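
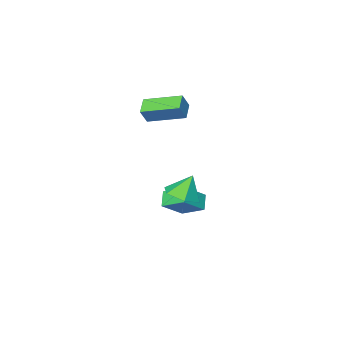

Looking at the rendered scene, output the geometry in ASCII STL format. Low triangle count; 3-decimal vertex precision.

solid 
facet normal 0.409 -0.091 -0.908
outer loop
vertex -0.739 3.814 0.534
vertex -1.614 3.811 0.14
vertex -1.148 4.64 0.267
endloop
endfacet
facet normal 0.459 0.471 0.753
outer loop
vertex -0.739 3.814 0.534
vertex -1.148 4.64 0.267
vertex -2.146 3.929 1.32
endloop
endfacet
facet normal 0.409 -0.091 -0.908
outer loop
vertex -1.148 4.64 0.267
vertex -1.614 3.811 0.14
vertex -2.023 4.638 -0.127
endloop
endfacet
facet normal -0.191 0.888 0.419
outer loop
vertex -1.148 4.64 0.267
vertex -2.023 4.638 -0.127
vertex -2.146 3.929 1.32
endloop
endfacet
facet normal 0.409 -0.091 -0.908
outer loop
vertex -2.023 4.638 -0.127
vertex -1.614 3.811 0.14
vertex -2.49 3.808 -0.254
endloop
endfacet
facet normal -0.871 0.466 0.154
outer loop
vertex -2.023 4.638 -0.127
vertex -2.49 3.808 -0.254
vertex -2.146 3.929 1.32
endloop
endfacet
facet normal 0.409 -0.090 -0.908
outer loop
vertex -2.49 3.808 -0.254
vertex -1.614 3.811 0.14
vertex -2.081 2.982 0.012
endloop
endfacet
facet normal -0.900 -0.373 0.225
outer loop
vertex -2.49 3.808 -0.254
vertex -2.081 2.982 0.012
vertex -2.146 3.929 1.32
endloop
endfacet
facet normal 0.409 -0.090 -0.908
outer loop
vertex -2.081 2.982 0.012
vertex -1.614 3.811 0.14
vertex -1.205 2.984 0.406
endloop
endfacet
facet normal -0.250 -0.790 0.560
outer loop
vertex -2.081 2.982 0.012
vertex -1.205 2.984 0.406
vertex -2.146 3.929 1.32
endloop
endfacet
facet normal 0.409 -0.090 -0.908
outer loop
vertex -1.205 2.984 0.406
vertex -1.614 3.811 0.14
vertex -0.739 3.814 0.534
endloop
endfacet
facet normal 0.430 -0.369 0.824
outer loop
vertex -1.205 2.984 0.406
vertex -0.739 3.814 0.534
vertex -2.146 3.929 1.32
endloop
endfacet
facet normal -0.797 0.012 -0.603
outer loop
vertex -4.709 1.529 -1.923
vertex -4.228 2.076 -2.548
vertex -4.231 0.362 -2.577
endloop
endfacet
facet normal -0.502 -0.570 0.650
outer loop
vertex -3.012 0.344 -1.652
vertex -4.709 1.529 -1.923
vertex -4.231 0.362 -2.577
endloop
endfacet
facet normal -0.796 0.012 -0.605
outer loop
vertex -4.231 0.362 -2.577
vertex -4.228 2.076 -2.548
vertex -3.749 0.91 -3.201
endloop
endfacet
facet normal 0.337 -0.821 -0.461
outer loop
vertex -3.749 0.91 -3.201
vertex -3.012 0.344 -1.652
vertex -4.231 0.362 -2.577
endloop
endfacet
facet normal -0.337 0.822 0.460
outer loop
vertex -4.709 1.529 -1.923
vertex -3.009 2.058 -1.623
vertex -4.228 2.076 -2.548
endloop
endfacet
facet normal -0.502 -0.570 0.650
outer loop
vertex -3.491 1.51 -0.999
vertex -4.709 1.529 -1.923
vertex -3.012 0.344 -1.652
endloop
endfacet
facet normal -0.337 0.821 0.461
outer loop
vertex -3.491 1.51 -0.999
vertex -3.009 2.058 -1.623
vertex -4.709 1.529 -1.923
endloop
endfacet
facet normal 0.502 0.570 -0.650
outer loop
vertex -4.228 2.076 -2.548
vertex -3.009 2.058 -1.623
vertex -3.749 0.91 -3.201
endloop
endfacet
facet normal 0.336 -0.822 -0.460
outer loop
vertex -2.531 0.891 -2.277
vertex -3.012 0.344 -1.652
vertex -3.749 0.91 -3.201
endloop
endfacet
facet normal 0.502 0.570 -0.650
outer loop
vertex -3.749 0.91 -3.201
vertex -3.009 2.058 -1.623
vertex -2.531 0.891 -2.277
endloop
endfacet
facet normal 0.797 -0.011 0.604
outer loop
vertex -2.531 0.891 -2.277
vertex -3.491 1.51 -0.999
vertex -3.012 0.344 -1.652
endloop
endfacet
facet normal 0.797 -0.012 0.604
outer loop
vertex -3.009 2.058 -1.623
vertex -3.491 1.51 -0.999
vertex -2.531 0.891 -2.277
endloop
endfacet
facet normal -0.492 -0.087 -0.866
outer loop
vertex -3.232 -1.016 3.445
vertex -4.43 0.536 3.969
vertex -2.592 -0.378 3.017
endloop
endfacet
facet normal 0.590 -0.765 -0.258
outer loop
vertex -2.13 -0.296 3.831
vertex -3.232 -1.016 3.445
vertex -2.592 -0.378 3.017
endloop
endfacet
facet normal -0.492 -0.088 -0.866
outer loop
vertex -2.592 -0.378 3.017
vertex -4.43 0.536 3.969
vertex -3.791 1.174 3.541
endloop
endfacet
facet normal 0.640 0.639 -0.427
outer loop
vertex -3.791 1.174 3.541
vertex -2.13 -0.296 3.831
vertex -2.592 -0.378 3.017
endloop
endfacet
facet normal -0.640 -0.638 0.428
outer loop
vertex -3.232 -1.016 3.445
vertex -3.968 0.618 4.783
vertex -4.43 0.536 3.969
endloop
endfacet
facet normal 0.590 -0.765 -0.259
outer loop
vertex -2.769 -0.934 4.259
vertex -3.232 -1.016 3.445
vertex -2.13 -0.296 3.831
endloop
endfacet
facet normal -0.640 -0.639 0.428
outer loop
vertex -2.769 -0.934 4.259
vertex -3.968 0.618 4.783
vertex -3.232 -1.016 3.445
endloop
endfacet
facet normal -0.591 0.765 0.258
outer loop
vertex -4.43 0.536 3.969
vertex -3.968 0.618 4.783
vertex -3.791 1.174 3.541
endloop
endfacet
facet normal 0.640 0.638 -0.428
outer loop
vertex -3.328 1.256 4.355
vertex -2.13 -0.296 3.831
vertex -3.791 1.174 3.541
endloop
endfacet
facet normal -0.590 0.765 0.258
outer loop
vertex -3.791 1.174 3.541
vertex -3.968 0.618 4.783
vertex -3.328 1.256 4.355
endloop
endfacet
facet normal 0.492 0.088 0.866
outer loop
vertex -3.328 1.256 4.355
vertex -2.769 -0.934 4.259
vertex -2.13 -0.296 3.831
endloop
endfacet
facet normal 0.492 0.088 0.866
outer loop
vertex -3.968 0.618 4.783
vertex -2.769 -0.934 4.259
vertex -3.328 1.256 4.355
endloop
endfacet

endsolid


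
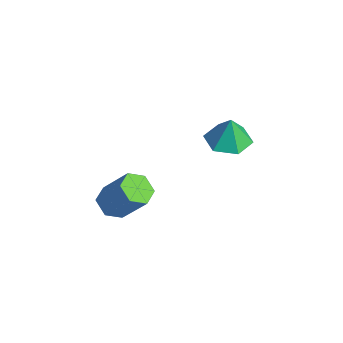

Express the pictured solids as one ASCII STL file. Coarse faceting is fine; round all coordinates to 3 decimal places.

solid 
facet normal -0.091 -0.028 -0.995
outer loop
vertex -0.671 2.6 2.236
vertex -1.745 2.66 2.333
vertex -1.158 3.564 2.254
endloop
endfacet
facet normal 0.792 0.391 0.469
outer loop
vertex -0.671 2.6 2.236
vertex -1.158 3.564 2.254
vertex -1.615 2.7 3.747
endloop
endfacet
facet normal -0.091 -0.028 -0.995
outer loop
vertex -1.158 3.564 2.254
vertex -1.745 2.66 2.333
vertex -2.232 3.624 2.351
endloop
endfacet
facet normal 0.094 0.849 0.520
outer loop
vertex -1.158 3.564 2.254
vertex -2.232 3.624 2.351
vertex -1.615 2.7 3.747
endloop
endfacet
facet normal -0.091 -0.028 -0.995
outer loop
vertex -2.232 3.624 2.351
vertex -1.745 2.66 2.333
vertex -2.819 2.72 2.43
endloop
endfacet
facet normal -0.647 0.472 0.599
outer loop
vertex -2.232 3.624 2.351
vertex -2.819 2.72 2.43
vertex -1.615 2.7 3.747
endloop
endfacet
facet normal -0.092 -0.029 -0.995
outer loop
vertex -2.819 2.72 2.43
vertex -1.745 2.66 2.333
vertex -2.332 1.757 2.413
endloop
endfacet
facet normal -0.691 -0.361 0.626
outer loop
vertex -2.819 2.72 2.43
vertex -2.332 1.757 2.413
vertex -1.615 2.7 3.747
endloop
endfacet
facet normal -0.092 -0.028 -0.995
outer loop
vertex -2.332 1.757 2.413
vertex -1.745 2.66 2.333
vertex -1.258 1.697 2.315
endloop
endfacet
facet normal 0.007 -0.818 0.575
outer loop
vertex -2.332 1.757 2.413
vertex -1.258 1.697 2.315
vertex -1.615 2.7 3.747
endloop
endfacet
facet normal -0.091 -0.028 -0.995
outer loop
vertex -1.258 1.697 2.315
vertex -1.745 2.66 2.333
vertex -0.671 2.6 2.236
endloop
endfacet
facet normal 0.747 -0.442 0.496
outer loop
vertex -1.258 1.697 2.315
vertex -0.671 2.6 2.236
vertex -1.615 2.7 3.747
endloop
endfacet
facet normal -0.486 -0.373 -0.790
outer loop
vertex -1.11 -2.585 -0.428
vertex -1.797 -2.715 0.056
vertex -1.699 -1.977 -0.353
endloop
endfacet
facet normal 0.532 0.591 -0.607
outer loop
vertex -1.11 -2.585 -0.428
vertex -1.699 -1.977 -0.353
vertex -0.157 -1.854 1.12
endloop
endfacet
facet normal 0.532 0.591 -0.606
outer loop
vertex -0.157 -1.854 1.12
vertex -1.699 -1.977 -0.353
vertex -0.746 -1.246 1.196
endloop
endfacet
facet normal 0.486 0.372 0.790
outer loop
vertex -0.157 -1.854 1.12
vertex -0.746 -1.246 1.196
vertex -0.843 -1.985 1.604
endloop
endfacet
facet normal -0.486 -0.373 -0.790
outer loop
vertex -1.699 -1.977 -0.353
vertex -1.797 -2.715 0.056
vertex -2.386 -2.107 0.131
endloop
endfacet
facet normal -0.333 0.915 -0.227
outer loop
vertex -1.699 -1.977 -0.353
vertex -2.386 -2.107 0.131
vertex -0.746 -1.246 1.196
endloop
endfacet
facet normal -0.333 0.915 -0.227
outer loop
vertex -0.746 -1.246 1.196
vertex -2.386 -2.107 0.131
vertex -1.432 -1.376 1.68
endloop
endfacet
facet normal 0.487 0.372 0.790
outer loop
vertex -0.746 -1.246 1.196
vertex -1.432 -1.376 1.68
vertex -0.843 -1.985 1.604
endloop
endfacet
facet normal -0.486 -0.373 -0.790
outer loop
vertex -2.386 -2.107 0.131
vertex -1.797 -2.715 0.056
vertex -2.483 -2.846 0.54
endloop
endfacet
facet normal -0.866 0.324 0.380
outer loop
vertex -2.386 -2.107 0.131
vertex -2.483 -2.846 0.54
vertex -1.432 -1.376 1.68
endloop
endfacet
facet normal -0.866 0.325 0.380
outer loop
vertex -1.432 -1.376 1.68
vertex -2.483 -2.846 0.54
vertex -1.53 -2.115 2.088
endloop
endfacet
facet normal 0.487 0.372 0.791
outer loop
vertex -1.432 -1.376 1.68
vertex -1.53 -2.115 2.088
vertex -0.843 -1.985 1.604
endloop
endfacet
facet normal -0.486 -0.372 -0.790
outer loop
vertex -2.483 -2.846 0.54
vertex -1.797 -2.715 0.056
vertex -1.894 -3.454 0.464
endloop
endfacet
facet normal -0.532 -0.591 0.607
outer loop
vertex -2.483 -2.846 0.54
vertex -1.894 -3.454 0.464
vertex -1.53 -2.115 2.088
endloop
endfacet
facet normal -0.532 -0.591 0.606
outer loop
vertex -1.53 -2.115 2.088
vertex -1.894 -3.454 0.464
vertex -0.941 -2.723 2.013
endloop
endfacet
facet normal 0.486 0.373 0.790
outer loop
vertex -1.53 -2.115 2.088
vertex -0.941 -2.723 2.013
vertex -0.843 -1.985 1.604
endloop
endfacet
facet normal -0.487 -0.372 -0.790
outer loop
vertex -1.894 -3.454 0.464
vertex -1.797 -2.715 0.056
vertex -1.208 -3.324 -0.02
endloop
endfacet
facet normal 0.333 -0.915 0.227
outer loop
vertex -1.894 -3.454 0.464
vertex -1.208 -3.324 -0.02
vertex -0.941 -2.723 2.013
endloop
endfacet
facet normal 0.333 -0.915 0.227
outer loop
vertex -0.941 -2.723 2.013
vertex -1.208 -3.324 -0.02
vertex -0.254 -2.593 1.529
endloop
endfacet
facet normal 0.486 0.373 0.790
outer loop
vertex -0.941 -2.723 2.013
vertex -0.254 -2.593 1.529
vertex -0.843 -1.985 1.604
endloop
endfacet
facet normal -0.487 -0.372 -0.791
outer loop
vertex -1.208 -3.324 -0.02
vertex -1.797 -2.715 0.056
vertex -1.11 -2.585 -0.428
endloop
endfacet
facet normal 0.866 -0.325 -0.380
outer loop
vertex -1.208 -3.324 -0.02
vertex -1.11 -2.585 -0.428
vertex -0.254 -2.593 1.529
endloop
endfacet
facet normal 0.866 -0.324 -0.380
outer loop
vertex -0.254 -2.593 1.529
vertex -1.11 -2.585 -0.428
vertex -0.157 -1.854 1.12
endloop
endfacet
facet normal 0.486 0.373 0.790
outer loop
vertex -0.254 -2.593 1.529
vertex -0.157 -1.854 1.12
vertex -0.843 -1.985 1.604
endloop
endfacet

endsolid


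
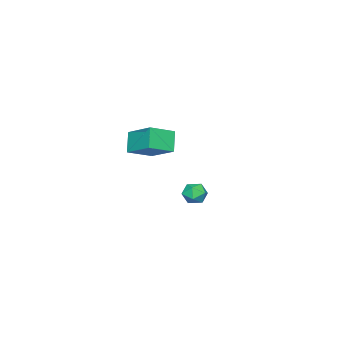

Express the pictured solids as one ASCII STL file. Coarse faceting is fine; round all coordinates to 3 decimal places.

solid 
facet normal -0.517 -0.291 0.805
outer loop
vertex 4.23 -1.121 3.196
vertex 3.111 -0.542 2.686
vertex 3.838 -2.561 2.424
endloop
endfacet
facet normal 0.823 -0.426 0.376
outer loop
vertex 4.449 -2.218 1.474
vertex 4.23 -1.121 3.196
vertex 3.838 -2.561 2.424
endloop
endfacet
facet normal -0.518 -0.291 0.804
outer loop
vertex 3.838 -2.561 2.424
vertex 3.111 -0.542 2.686
vertex 2.719 -1.982 1.913
endloop
endfacet
facet normal -0.234 -0.857 -0.460
outer loop
vertex 2.719 -1.982 1.913
vertex 4.449 -2.218 1.474
vertex 3.838 -2.561 2.424
endloop
endfacet
facet normal 0.234 0.857 0.460
outer loop
vertex 4.23 -1.121 3.196
vertex 3.722 -0.199 1.736
vertex 3.111 -0.542 2.686
endloop
endfacet
facet normal 0.823 -0.426 0.376
outer loop
vertex 4.841 -0.778 2.247
vertex 4.23 -1.121 3.196
vertex 4.449 -2.218 1.474
endloop
endfacet
facet normal 0.233 0.857 0.460
outer loop
vertex 4.841 -0.778 2.247
vertex 3.722 -0.199 1.736
vertex 4.23 -1.121 3.196
endloop
endfacet
facet normal -0.823 0.426 -0.376
outer loop
vertex 3.111 -0.542 2.686
vertex 3.722 -0.199 1.736
vertex 2.719 -1.982 1.913
endloop
endfacet
facet normal -0.234 -0.857 -0.460
outer loop
vertex 3.33 -1.639 0.964
vertex 4.449 -2.218 1.474
vertex 2.719 -1.982 1.913
endloop
endfacet
facet normal -0.823 0.426 -0.376
outer loop
vertex 2.719 -1.982 1.913
vertex 3.722 -0.199 1.736
vertex 3.33 -1.639 0.964
endloop
endfacet
facet normal 0.517 0.291 -0.805
outer loop
vertex 3.33 -1.639 0.964
vertex 4.841 -0.778 2.247
vertex 4.449 -2.218 1.474
endloop
endfacet
facet normal 0.518 0.290 -0.805
outer loop
vertex 3.722 -0.199 1.736
vertex 4.841 -0.778 2.247
vertex 3.33 -1.639 0.964
endloop
endfacet
facet normal -0.923 0.183 0.337
outer loop
vertex -2.773 -2.466 -4.082
vertex -2.856 -3.16 -3.932
vertex -2.588 -2.717 -3.439
endloop
endfacet
facet normal -0.500 0.748 0.436
outer loop
vertex -2.773 -2.466 -4.082
vertex -2.588 -2.717 -3.439
vertex -2.169 -2.243 -3.772
endloop
endfacet
facet normal -0.246 0.948 -0.202
outer loop
vertex -2.773 -2.466 -4.082
vertex -2.169 -2.243 -3.772
vertex -2.177 -2.394 -4.471
endloop
endfacet
facet normal -0.513 0.507 -0.693
outer loop
vertex -2.773 -2.466 -4.082
vertex -2.177 -2.394 -4.471
vertex -2.602 -2.96 -4.57
endloop
endfacet
facet normal -0.932 0.034 -0.361
outer loop
vertex -2.773 -2.466 -4.082
vertex -2.602 -2.96 -4.57
vertex -2.856 -3.16 -3.932
endloop
endfacet
facet normal 0.053 0.542 0.838
outer loop
vertex -2.169 -2.243 -3.772
vertex -2.588 -2.717 -3.439
vertex -1.878 -2.8 -3.43
endloop
endfacet
facet normal -0.633 -0.372 0.679
outer loop
vertex -2.588 -2.717 -3.439
vertex -2.856 -3.16 -3.932
vertex -2.303 -3.366 -3.529
endloop
endfacet
facet normal -0.647 -0.615 -0.450
outer loop
vertex -2.856 -3.16 -3.932
vertex -2.602 -2.96 -4.57
vertex -2.311 -3.517 -4.228
endloop
endfacet
facet normal 0.030 0.150 -0.988
outer loop
vertex -2.602 -2.96 -4.57
vertex -2.177 -2.394 -4.471
vertex -1.892 -3.043 -4.561
endloop
endfacet
facet normal 0.463 0.866 -0.192
outer loop
vertex -2.177 -2.394 -4.471
vertex -2.169 -2.243 -3.772
vertex -1.624 -2.6 -4.068
endloop
endfacet
facet normal 0.513 -0.507 0.693
outer loop
vertex -1.707 -3.294 -3.918
vertex -1.878 -2.8 -3.43
vertex -2.303 -3.366 -3.529
endloop
endfacet
facet normal 0.246 -0.948 0.202
outer loop
vertex -1.707 -3.294 -3.918
vertex -2.303 -3.366 -3.529
vertex -2.311 -3.517 -4.228
endloop
endfacet
facet normal 0.500 -0.748 -0.436
outer loop
vertex -1.707 -3.294 -3.918
vertex -2.311 -3.517 -4.228
vertex -1.892 -3.043 -4.561
endloop
endfacet
facet normal 0.923 -0.183 -0.337
outer loop
vertex -1.707 -3.294 -3.918
vertex -1.892 -3.043 -4.561
vertex -1.624 -2.6 -4.068
endloop
endfacet
facet normal 0.932 -0.034 0.361
outer loop
vertex -1.707 -3.294 -3.918
vertex -1.624 -2.6 -4.068
vertex -1.878 -2.8 -3.43
endloop
endfacet
facet normal -0.030 -0.150 0.988
outer loop
vertex -2.303 -3.366 -3.529
vertex -1.878 -2.8 -3.43
vertex -2.588 -2.717 -3.439
endloop
endfacet
facet normal -0.463 -0.866 0.192
outer loop
vertex -2.311 -3.517 -4.228
vertex -2.303 -3.366 -3.529
vertex -2.856 -3.16 -3.932
endloop
endfacet
facet normal -0.053 -0.542 -0.838
outer loop
vertex -1.892 -3.043 -4.561
vertex -2.311 -3.517 -4.228
vertex -2.602 -2.96 -4.57
endloop
endfacet
facet normal 0.633 0.372 -0.679
outer loop
vertex -1.624 -2.6 -4.068
vertex -1.892 -3.043 -4.561
vertex -2.177 -2.394 -4.471
endloop
endfacet
facet normal 0.647 0.615 0.450
outer loop
vertex -1.878 -2.8 -3.43
vertex -1.624 -2.6 -4.068
vertex -2.169 -2.243 -3.772
endloop
endfacet

endsolid


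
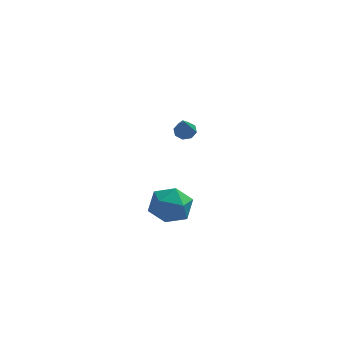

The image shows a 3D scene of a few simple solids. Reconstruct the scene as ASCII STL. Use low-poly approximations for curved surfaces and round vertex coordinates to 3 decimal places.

solid 
facet normal -0.397 -0.022 0.918
outer loop
vertex 1.593 -2.188 2.736
vertex 1.946 -3.327 2.862
vertex 2.672 -2.434 3.197
endloop
endfacet
facet normal -0.176 0.636 0.751
outer loop
vertex 1.593 -2.188 2.736
vertex 2.672 -2.434 3.197
vertex 2.546 -1.539 2.409
endloop
endfacet
facet normal -0.518 0.841 0.158
outer loop
vertex 1.593 -2.188 2.736
vertex 2.546 -1.539 2.409
vertex 1.743 -1.879 1.587
endloop
endfacet
facet normal -0.950 0.309 -0.041
outer loop
vertex 1.593 -2.188 2.736
vertex 1.743 -1.879 1.587
vertex 1.372 -2.984 1.867
endloop
endfacet
facet normal -0.876 -0.224 0.428
outer loop
vertex 1.593 -2.188 2.736
vertex 1.372 -2.984 1.867
vertex 1.946 -3.327 2.862
endloop
endfacet
facet normal 0.521 0.604 0.603
outer loop
vertex 2.546 -1.539 2.409
vertex 2.672 -2.434 3.197
vertex 3.488 -2.276 2.333
endloop
endfacet
facet normal 0.164 -0.461 0.872
outer loop
vertex 2.672 -2.434 3.197
vertex 1.946 -3.327 2.862
vertex 3.117 -3.381 2.613
endloop
endfacet
facet normal -0.610 -0.788 0.080
outer loop
vertex 1.946 -3.327 2.862
vertex 1.372 -2.984 1.867
vertex 2.314 -3.721 1.791
endloop
endfacet
facet normal -0.732 0.074 -0.678
outer loop
vertex 1.372 -2.984 1.867
vertex 1.743 -1.879 1.587
vertex 2.188 -2.826 1.003
endloop
endfacet
facet normal -0.032 0.934 -0.355
outer loop
vertex 1.743 -1.879 1.587
vertex 2.546 -1.539 2.409
vertex 2.914 -1.933 1.338
endloop
endfacet
facet normal 0.950 -0.309 0.041
outer loop
vertex 3.267 -3.072 1.464
vertex 3.488 -2.276 2.333
vertex 3.117 -3.381 2.613
endloop
endfacet
facet normal 0.518 -0.841 -0.158
outer loop
vertex 3.267 -3.072 1.464
vertex 3.117 -3.381 2.613
vertex 2.314 -3.721 1.791
endloop
endfacet
facet normal 0.176 -0.636 -0.751
outer loop
vertex 3.267 -3.072 1.464
vertex 2.314 -3.721 1.791
vertex 2.188 -2.826 1.003
endloop
endfacet
facet normal 0.397 0.022 -0.918
outer loop
vertex 3.267 -3.072 1.464
vertex 2.188 -2.826 1.003
vertex 2.914 -1.933 1.338
endloop
endfacet
facet normal 0.876 0.224 -0.428
outer loop
vertex 3.267 -3.072 1.464
vertex 2.914 -1.933 1.338
vertex 3.488 -2.276 2.333
endloop
endfacet
facet normal 0.732 -0.074 0.678
outer loop
vertex 3.117 -3.381 2.613
vertex 3.488 -2.276 2.333
vertex 2.672 -2.434 3.197
endloop
endfacet
facet normal 0.032 -0.934 0.355
outer loop
vertex 2.314 -3.721 1.791
vertex 3.117 -3.381 2.613
vertex 1.946 -3.327 2.862
endloop
endfacet
facet normal -0.521 -0.604 -0.603
outer loop
vertex 2.188 -2.826 1.003
vertex 2.314 -3.721 1.791
vertex 1.372 -2.984 1.867
endloop
endfacet
facet normal -0.164 0.461 -0.872
outer loop
vertex 2.914 -1.933 1.338
vertex 2.188 -2.826 1.003
vertex 1.743 -1.879 1.587
endloop
endfacet
facet normal 0.610 0.788 -0.080
outer loop
vertex 3.488 -2.276 2.333
vertex 2.914 -1.933 1.338
vertex 2.546 -1.539 2.409
endloop
endfacet
facet normal 0.016 0.616 -0.787
outer loop
vertex 3.067 4.39 3.461
vertex 2.575 4.11 3.232
vertex 2.667 4.584 3.605
endloop
endfacet
facet normal 0.490 0.460 0.741
outer loop
vertex 3.067 4.39 3.461
vertex 2.667 4.584 3.605
vertex 2.545 2.97 4.688
endloop
endfacet
facet normal 0.017 0.616 -0.787
outer loop
vertex 2.667 4.584 3.605
vertex 2.575 4.11 3.232
vertex 2.214 4.501 3.53
endloop
endfacet
facet normal -0.234 0.554 0.799
outer loop
vertex 2.667 4.584 3.605
vertex 2.214 4.501 3.53
vertex 2.545 2.97 4.688
endloop
endfacet
facet normal 0.017 0.616 -0.788
outer loop
vertex 2.214 4.501 3.53
vertex 2.575 4.11 3.232
vertex 1.972 4.189 3.281
endloop
endfacet
facet normal -0.823 0.219 0.525
outer loop
vertex 2.214 4.501 3.53
vertex 1.972 4.189 3.281
vertex 2.545 2.97 4.688
endloop
endfacet
facet normal 0.017 0.617 -0.787
outer loop
vertex 1.972 4.189 3.281
vertex 2.575 4.11 3.232
vertex 2.084 3.831 3.003
endloop
endfacet
facet normal -0.933 -0.351 0.076
outer loop
vertex 1.972 4.189 3.281
vertex 2.084 3.831 3.003
vertex 2.545 2.97 4.688
endloop
endfacet
facet normal 0.017 0.616 -0.787
outer loop
vertex 2.084 3.831 3.003
vertex 2.575 4.11 3.232
vertex 2.483 3.636 2.859
endloop
endfacet
facet normal -0.501 -0.818 -0.281
outer loop
vertex 2.084 3.831 3.003
vertex 2.483 3.636 2.859
vertex 2.545 2.97 4.688
endloop
endfacet
facet normal 0.014 0.617 -0.787
outer loop
vertex 2.483 3.636 2.859
vertex 2.575 4.11 3.232
vertex 2.936 3.72 2.933
endloop
endfacet
facet normal 0.225 -0.913 -0.340
outer loop
vertex 2.483 3.636 2.859
vertex 2.936 3.72 2.933
vertex 2.545 2.97 4.688
endloop
endfacet
facet normal 0.016 0.618 -0.786
outer loop
vertex 2.936 3.72 2.933
vertex 2.575 4.11 3.232
vertex 3.178 4.032 3.183
endloop
endfacet
facet normal 0.813 -0.578 -0.066
outer loop
vertex 2.936 3.72 2.933
vertex 3.178 4.032 3.183
vertex 2.545 2.97 4.688
endloop
endfacet
facet normal 0.016 0.616 -0.787
outer loop
vertex 3.178 4.032 3.183
vertex 2.575 4.11 3.232
vertex 3.067 4.39 3.461
endloop
endfacet
facet normal 0.924 -0.010 0.382
outer loop
vertex 3.178 4.032 3.183
vertex 3.067 4.39 3.461
vertex 2.545 2.97 4.688
endloop
endfacet

endsolid


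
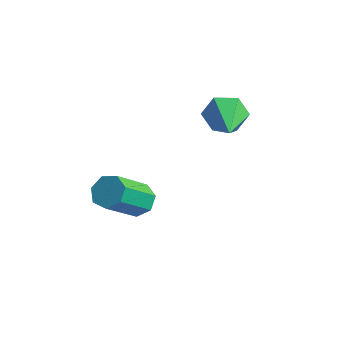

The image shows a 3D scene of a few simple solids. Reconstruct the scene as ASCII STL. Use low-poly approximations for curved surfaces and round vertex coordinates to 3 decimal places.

solid 
facet normal -0.001 0.728 -0.685
outer loop
vertex -3.493 -3.509 -2.82
vertex -3.831 -3.081 -2.365
vertex -3.132 -3.167 -2.457
endloop
endfacet
facet normal 0.810 -0.401 -0.428
outer loop
vertex -3.493 -3.509 -2.82
vertex -3.132 -3.167 -2.457
vertex -3.491 -4.966 -1.45
endloop
endfacet
facet normal 0.810 -0.401 -0.428
outer loop
vertex -3.491 -4.966 -1.45
vertex -3.132 -3.167 -2.457
vertex -3.13 -4.624 -1.087
endloop
endfacet
facet normal 0.002 -0.729 0.685
outer loop
vertex -3.491 -4.966 -1.45
vertex -3.13 -4.624 -1.087
vertex -3.829 -4.539 -0.995
endloop
endfacet
facet normal -0.001 0.729 -0.685
outer loop
vertex -3.132 -3.167 -2.457
vertex -3.831 -3.081 -2.365
vertex -3.297 -2.76 -2.024
endloop
endfacet
facet normal 0.964 0.184 0.194
outer loop
vertex -3.132 -3.167 -2.457
vertex -3.297 -2.76 -2.024
vertex -3.13 -4.624 -1.087
endloop
endfacet
facet normal 0.963 0.184 0.195
outer loop
vertex -3.13 -4.624 -1.087
vertex -3.297 -2.76 -2.024
vertex -3.295 -4.218 -0.654
endloop
endfacet
facet normal 0.001 -0.729 0.684
outer loop
vertex -3.13 -4.624 -1.087
vertex -3.295 -4.218 -0.654
vertex -3.829 -4.539 -0.995
endloop
endfacet
facet normal -0.001 0.729 -0.684
outer loop
vertex -3.297 -2.76 -2.024
vertex -3.831 -3.081 -2.365
vertex -3.864 -2.596 -1.848
endloop
endfacet
facet normal 0.391 0.631 0.671
outer loop
vertex -3.297 -2.76 -2.024
vertex -3.864 -2.596 -1.848
vertex -3.295 -4.218 -0.654
endloop
endfacet
facet normal 0.391 0.631 0.670
outer loop
vertex -3.295 -4.218 -0.654
vertex -3.864 -2.596 -1.848
vertex -3.863 -4.053 -0.478
endloop
endfacet
facet normal 0.001 -0.729 0.685
outer loop
vertex -3.295 -4.218 -0.654
vertex -3.863 -4.053 -0.478
vertex -3.829 -4.539 -0.995
endloop
endfacet
facet normal -0.002 0.729 -0.684
outer loop
vertex -3.864 -2.596 -1.848
vertex -3.831 -3.081 -2.365
vertex -4.406 -2.797 -2.061
endloop
endfacet
facet normal -0.475 0.602 0.641
outer loop
vertex -3.864 -2.596 -1.848
vertex -4.406 -2.797 -2.061
vertex -3.863 -4.053 -0.478
endloop
endfacet
facet normal -0.477 0.601 0.641
outer loop
vertex -3.863 -4.053 -0.478
vertex -4.406 -2.797 -2.061
vertex -4.404 -4.254 -0.692
endloop
endfacet
facet normal -0.000 -0.729 0.685
outer loop
vertex -3.863 -4.053 -0.478
vertex -4.404 -4.254 -0.692
vertex -3.829 -4.539 -0.995
endloop
endfacet
facet normal -0.002 0.729 -0.684
outer loop
vertex -4.406 -2.797 -2.061
vertex -3.831 -3.081 -2.365
vertex -4.515 -3.212 -2.503
endloop
endfacet
facet normal -0.984 0.120 0.130
outer loop
vertex -4.406 -2.797 -2.061
vertex -4.515 -3.212 -2.503
vertex -4.404 -4.254 -0.692
endloop
endfacet
facet normal -0.984 0.121 0.130
outer loop
vertex -4.404 -4.254 -0.692
vertex -4.515 -3.212 -2.503
vertex -4.513 -4.669 -1.133
endloop
endfacet
facet normal 0.000 -0.728 0.685
outer loop
vertex -4.404 -4.254 -0.692
vertex -4.513 -4.669 -1.133
vertex -3.829 -4.539 -0.995
endloop
endfacet
facet normal -0.001 0.729 -0.685
outer loop
vertex -4.515 -3.212 -2.503
vertex -3.831 -3.081 -2.365
vertex -4.108 -3.529 -2.841
endloop
endfacet
facet normal -0.751 -0.453 -0.480
outer loop
vertex -4.515 -3.212 -2.503
vertex -4.108 -3.529 -2.841
vertex -4.513 -4.669 -1.133
endloop
endfacet
facet normal -0.752 -0.452 -0.480
outer loop
vertex -4.513 -4.669 -1.133
vertex -4.108 -3.529 -2.841
vertex -4.107 -4.986 -1.471
endloop
endfacet
facet normal 0.000 -0.729 0.684
outer loop
vertex -4.513 -4.669 -1.133
vertex -4.107 -4.986 -1.471
vertex -3.829 -4.539 -0.995
endloop
endfacet
facet normal -0.000 0.728 -0.685
outer loop
vertex -4.108 -3.529 -2.841
vertex -3.831 -3.081 -2.365
vertex -3.493 -3.509 -2.82
endloop
endfacet
facet normal 0.047 -0.684 -0.728
outer loop
vertex -4.108 -3.529 -2.841
vertex -3.493 -3.509 -2.82
vertex -4.107 -4.986 -1.471
endloop
endfacet
facet normal 0.047 -0.684 -0.728
outer loop
vertex -4.107 -4.986 -1.471
vertex -3.493 -3.509 -2.82
vertex -3.491 -4.966 -1.45
endloop
endfacet
facet normal 0.000 -0.729 0.684
outer loop
vertex -4.107 -4.986 -1.471
vertex -3.491 -4.966 -1.45
vertex -3.829 -4.539 -0.995
endloop
endfacet
facet normal -0.692 0.662 -0.290
outer loop
vertex -1.34 -0.791 1.461
vertex -1.76 -0.922 2.165
vertex -1.179 -0.329 2.132
endloop
endfacet
facet normal 0.881 0.263 -0.392
outer loop
vertex -1.34 -0.791 1.461
vertex -1.179 -0.329 2.132
vertex -0.3 -2.318 2.775
endloop
endfacet
facet normal -0.692 0.662 -0.289
outer loop
vertex -1.179 -0.329 2.132
vertex -1.76 -0.922 2.165
vertex -1.598 -0.46 2.836
endloop
endfacet
facet normal 0.712 0.480 0.513
outer loop
vertex -1.179 -0.329 2.132
vertex -1.598 -0.46 2.836
vertex -0.3 -2.318 2.775
endloop
endfacet
facet normal -0.692 0.662 -0.288
outer loop
vertex -1.598 -0.46 2.836
vertex -1.76 -0.922 2.165
vertex -2.179 -1.053 2.87
endloop
endfacet
facet normal 0.054 0.005 0.999
outer loop
vertex -1.598 -0.46 2.836
vertex -2.179 -1.053 2.87
vertex -0.3 -2.318 2.775
endloop
endfacet
facet normal -0.692 0.662 -0.288
outer loop
vertex -2.179 -1.053 2.87
vertex -1.76 -0.922 2.165
vertex -2.34 -1.514 2.199
endloop
endfacet
facet normal -0.435 -0.690 0.578
outer loop
vertex -2.179 -1.053 2.87
vertex -2.34 -1.514 2.199
vertex -0.3 -2.318 2.775
endloop
endfacet
facet normal -0.692 0.662 -0.288
outer loop
vertex -2.34 -1.514 2.199
vertex -1.76 -0.922 2.165
vertex -1.921 -1.383 1.494
endloop
endfacet
facet normal -0.265 -0.907 -0.326
outer loop
vertex -2.34 -1.514 2.199
vertex -1.921 -1.383 1.494
vertex -0.3 -2.318 2.775
endloop
endfacet
facet normal -0.691 0.662 -0.289
outer loop
vertex -1.921 -1.383 1.494
vertex -1.76 -0.922 2.165
vertex -1.34 -0.791 1.461
endloop
endfacet
facet normal 0.393 -0.431 -0.812
outer loop
vertex -1.921 -1.383 1.494
vertex -1.34 -0.791 1.461
vertex -0.3 -2.318 2.775
endloop
endfacet

endsolid


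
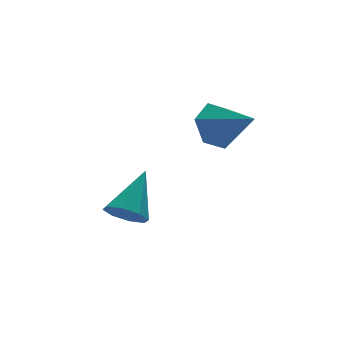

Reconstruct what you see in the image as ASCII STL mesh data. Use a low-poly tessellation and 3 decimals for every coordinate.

solid 
facet normal -0.601 -0.480 -0.638
outer loop
vertex 0.007 -0.814 -4.164
vertex -0.594 -0.706 -3.679
vertex -0.285 -0.305 -4.272
endloop
endfacet
facet normal 0.801 0.358 -0.480
outer loop
vertex 0.007 -0.814 -4.164
vertex -0.285 -0.305 -4.272
vertex 0.574 0.226 -2.441
endloop
endfacet
facet normal -0.602 -0.479 -0.638
outer loop
vertex -0.285 -0.305 -4.272
vertex -0.594 -0.706 -3.679
vertex -0.758 -0.03 -4.032
endloop
endfacet
facet normal 0.304 0.867 -0.394
outer loop
vertex -0.285 -0.305 -4.272
vertex -0.758 -0.03 -4.032
vertex 0.574 0.226 -2.441
endloop
endfacet
facet normal -0.602 -0.479 -0.639
outer loop
vertex -0.758 -0.03 -4.032
vertex -0.594 -0.706 -3.679
vertex -1.135 -0.152 -3.585
endloop
endfacet
facet normal -0.250 0.967 0.053
outer loop
vertex -0.758 -0.03 -4.032
vertex -1.135 -0.152 -3.585
vertex 0.574 0.226 -2.441
endloop
endfacet
facet normal -0.602 -0.480 -0.638
outer loop
vertex -1.135 -0.152 -3.585
vertex -0.594 -0.706 -3.679
vertex -1.195 -0.598 -3.193
endloop
endfacet
facet normal -0.533 0.598 0.599
outer loop
vertex -1.135 -0.152 -3.585
vertex -1.195 -0.598 -3.193
vertex 0.574 0.226 -2.441
endloop
endfacet
facet normal -0.602 -0.481 -0.638
outer loop
vertex -1.195 -0.598 -3.193
vertex -0.594 -0.706 -3.679
vertex -0.903 -1.107 -3.085
endloop
endfacet
facet normal -0.382 -0.023 0.924
outer loop
vertex -1.195 -0.598 -3.193
vertex -0.903 -1.107 -3.085
vertex 0.574 0.226 -2.441
endloop
endfacet
facet normal -0.603 -0.480 -0.638
outer loop
vertex -0.903 -1.107 -3.085
vertex -0.594 -0.706 -3.679
vertex -0.43 -1.382 -3.325
endloop
endfacet
facet normal 0.115 -0.533 0.838
outer loop
vertex -0.903 -1.107 -3.085
vertex -0.43 -1.382 -3.325
vertex 0.574 0.226 -2.441
endloop
endfacet
facet normal -0.602 -0.480 -0.638
outer loop
vertex -0.43 -1.382 -3.325
vertex -0.594 -0.706 -3.679
vertex -0.053 -1.26 -3.772
endloop
endfacet
facet normal 0.669 -0.632 0.391
outer loop
vertex -0.43 -1.382 -3.325
vertex -0.053 -1.26 -3.772
vertex 0.574 0.226 -2.441
endloop
endfacet
facet normal -0.602 -0.480 -0.638
outer loop
vertex -0.053 -1.26 -3.772
vertex -0.594 -0.706 -3.679
vertex 0.007 -0.814 -4.164
endloop
endfacet
facet normal 0.952 -0.264 -0.154
outer loop
vertex -0.053 -1.26 -3.772
vertex 0.007 -0.814 -4.164
vertex 0.574 0.226 -2.441
endloop
endfacet
facet normal -0.344 0.808 -0.478
outer loop
vertex 4.183 0.684 -1.766
vertex 3.354 0.639 -1.246
vertex 4.114 1.16 -0.912
endloop
endfacet
facet normal 0.993 -0.047 0.106
outer loop
vertex 4.183 0.684 -1.766
vertex 4.114 1.16 -0.912
vertex 3.966 -0.799 -0.394
endloop
endfacet
facet normal -0.344 0.808 -0.478
outer loop
vertex 4.114 1.16 -0.912
vertex 3.354 0.639 -1.246
vertex 3.285 1.115 -0.392
endloop
endfacet
facet normal 0.515 0.182 0.837
outer loop
vertex 4.114 1.16 -0.912
vertex 3.285 1.115 -0.392
vertex 3.966 -0.799 -0.394
endloop
endfacet
facet normal -0.344 0.808 -0.478
outer loop
vertex 3.285 1.115 -0.392
vertex 3.354 0.639 -1.246
vertex 2.525 0.594 -0.725
endloop
endfacet
facet normal -0.329 -0.118 0.937
outer loop
vertex 3.285 1.115 -0.392
vertex 2.525 0.594 -0.725
vertex 3.966 -0.799 -0.394
endloop
endfacet
facet normal -0.344 0.808 -0.478
outer loop
vertex 2.525 0.594 -0.725
vertex 3.354 0.639 -1.246
vertex 2.594 0.118 -1.579
endloop
endfacet
facet normal -0.697 -0.649 0.305
outer loop
vertex 2.525 0.594 -0.725
vertex 2.594 0.118 -1.579
vertex 3.966 -0.799 -0.394
endloop
endfacet
facet normal -0.344 0.808 -0.479
outer loop
vertex 2.594 0.118 -1.579
vertex 3.354 0.639 -1.246
vertex 3.423 0.163 -2.099
endloop
endfacet
facet normal -0.219 -0.878 -0.426
outer loop
vertex 2.594 0.118 -1.579
vertex 3.423 0.163 -2.099
vertex 3.966 -0.799 -0.394
endloop
endfacet
facet normal -0.344 0.808 -0.479
outer loop
vertex 3.423 0.163 -2.099
vertex 3.354 0.639 -1.246
vertex 4.183 0.684 -1.766
endloop
endfacet
facet normal 0.626 -0.577 -0.525
outer loop
vertex 3.423 0.163 -2.099
vertex 4.183 0.684 -1.766
vertex 3.966 -0.799 -0.394
endloop
endfacet

endsolid


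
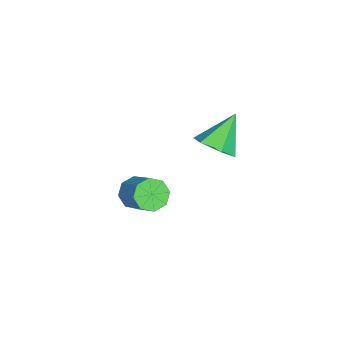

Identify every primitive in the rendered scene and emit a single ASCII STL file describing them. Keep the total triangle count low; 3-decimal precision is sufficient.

solid 
facet normal 0.569 -0.404 -0.716
outer loop
vertex 5.059 1.859 2.479
vertex 4.168 1.456 1.998
vertex 4.532 2.447 1.728
endloop
endfacet
facet normal 0.373 0.839 0.396
outer loop
vertex 5.059 1.859 2.479
vertex 4.532 2.447 1.728
vertex 2.972 2.304 3.502
endloop
endfacet
facet normal 0.569 -0.404 -0.716
outer loop
vertex 4.532 2.447 1.728
vertex 4.168 1.456 1.998
vertex 3.64 2.044 1.247
endloop
endfacet
facet normal -0.312 0.929 -0.200
outer loop
vertex 4.532 2.447 1.728
vertex 3.64 2.044 1.247
vertex 2.972 2.304 3.502
endloop
endfacet
facet normal 0.570 -0.403 -0.716
outer loop
vertex 3.64 2.044 1.247
vertex 4.168 1.456 1.998
vertex 3.277 1.052 1.517
endloop
endfacet
facet normal -0.919 0.254 -0.302
outer loop
vertex 3.64 2.044 1.247
vertex 3.277 1.052 1.517
vertex 2.972 2.304 3.502
endloop
endfacet
facet normal 0.570 -0.404 -0.716
outer loop
vertex 3.277 1.052 1.517
vertex 4.168 1.456 1.998
vertex 3.804 0.464 2.268
endloop
endfacet
facet normal -0.840 -0.508 0.191
outer loop
vertex 3.277 1.052 1.517
vertex 3.804 0.464 2.268
vertex 2.972 2.304 3.502
endloop
endfacet
facet normal 0.570 -0.404 -0.716
outer loop
vertex 3.804 0.464 2.268
vertex 4.168 1.456 1.998
vertex 4.695 0.868 2.749
endloop
endfacet
facet normal -0.154 -0.597 0.787
outer loop
vertex 3.804 0.464 2.268
vertex 4.695 0.868 2.749
vertex 2.972 2.304 3.502
endloop
endfacet
facet normal 0.569 -0.404 -0.716
outer loop
vertex 4.695 0.868 2.749
vertex 4.168 1.456 1.998
vertex 5.059 1.859 2.479
endloop
endfacet
facet normal 0.452 0.076 0.889
outer loop
vertex 4.695 0.868 2.749
vertex 5.059 1.859 2.479
vertex 2.972 2.304 3.502
endloop
endfacet
facet normal -0.651 -0.497 -0.573
outer loop
vertex 2.991 -2.873 -3.968
vertex 2.271 -2.437 -3.528
vertex 2.802 -2.251 -4.293
endloop
endfacet
facet normal 0.713 -0.142 -0.687
outer loop
vertex 2.991 -2.873 -3.968
vertex 2.802 -2.251 -4.293
vertex 4.189 -1.958 -2.913
endloop
endfacet
facet normal 0.713 -0.142 -0.687
outer loop
vertex 4.189 -1.958 -2.913
vertex 2.802 -2.251 -4.293
vertex 4.0 -1.336 -3.238
endloop
endfacet
facet normal 0.651 0.497 0.573
outer loop
vertex 4.189 -1.958 -2.913
vertex 4.0 -1.336 -3.238
vertex 3.469 -1.523 -2.472
endloop
endfacet
facet normal -0.652 -0.497 -0.573
outer loop
vertex 2.802 -2.251 -4.293
vertex 2.271 -2.437 -3.528
vertex 2.302 -1.738 -4.169
endloop
endfacet
facet normal 0.320 0.505 -0.801
outer loop
vertex 2.802 -2.251 -4.293
vertex 2.302 -1.738 -4.169
vertex 4.0 -1.336 -3.238
endloop
endfacet
facet normal 0.320 0.505 -0.801
outer loop
vertex 4.0 -1.336 -3.238
vertex 2.302 -1.738 -4.169
vertex 3.5 -0.823 -3.114
endloop
endfacet
facet normal 0.652 0.497 0.573
outer loop
vertex 4.0 -1.336 -3.238
vertex 3.5 -0.823 -3.114
vertex 3.469 -1.523 -2.472
endloop
endfacet
facet normal -0.651 -0.497 -0.574
outer loop
vertex 2.302 -1.738 -4.169
vertex 2.271 -2.437 -3.528
vertex 1.783 -1.634 -3.67
endloop
endfacet
facet normal -0.259 0.856 -0.448
outer loop
vertex 2.302 -1.738 -4.169
vertex 1.783 -1.634 -3.67
vertex 3.5 -0.823 -3.114
endloop
endfacet
facet normal -0.260 0.856 -0.446
outer loop
vertex 3.5 -0.823 -3.114
vertex 1.783 -1.634 -3.67
vertex 2.982 -0.72 -2.615
endloop
endfacet
facet normal 0.651 0.497 0.573
outer loop
vertex 3.5 -0.823 -3.114
vertex 2.982 -0.72 -2.615
vertex 3.469 -1.523 -2.472
endloop
endfacet
facet normal -0.651 -0.497 -0.573
outer loop
vertex 1.783 -1.634 -3.67
vertex 2.271 -2.437 -3.528
vertex 1.551 -2.002 -3.087
endloop
endfacet
facet normal -0.688 0.705 0.171
outer loop
vertex 1.783 -1.634 -3.67
vertex 1.551 -2.002 -3.087
vertex 2.982 -0.72 -2.615
endloop
endfacet
facet normal -0.688 0.706 0.169
outer loop
vertex 2.982 -0.72 -2.615
vertex 1.551 -2.002 -3.087
vertex 2.749 -1.087 -2.032
endloop
endfacet
facet normal 0.651 0.497 0.573
outer loop
vertex 2.982 -0.72 -2.615
vertex 2.749 -1.087 -2.032
vertex 3.469 -1.523 -2.472
endloop
endfacet
facet normal -0.651 -0.497 -0.573
outer loop
vertex 1.551 -2.002 -3.087
vertex 2.271 -2.437 -3.528
vertex 1.74 -2.624 -2.762
endloop
endfacet
facet normal -0.713 0.142 0.687
outer loop
vertex 1.551 -2.002 -3.087
vertex 1.74 -2.624 -2.762
vertex 2.749 -1.087 -2.032
endloop
endfacet
facet normal -0.713 0.142 0.687
outer loop
vertex 2.749 -1.087 -2.032
vertex 1.74 -2.624 -2.762
vertex 2.938 -1.709 -1.707
endloop
endfacet
facet normal 0.651 0.497 0.573
outer loop
vertex 2.749 -1.087 -2.032
vertex 2.938 -1.709 -1.707
vertex 3.469 -1.523 -2.472
endloop
endfacet
facet normal -0.652 -0.497 -0.573
outer loop
vertex 1.74 -2.624 -2.762
vertex 2.271 -2.437 -3.528
vertex 2.24 -3.137 -2.886
endloop
endfacet
facet normal -0.320 -0.505 0.801
outer loop
vertex 1.74 -2.624 -2.762
vertex 2.24 -3.137 -2.886
vertex 2.938 -1.709 -1.707
endloop
endfacet
facet normal -0.320 -0.505 0.801
outer loop
vertex 2.938 -1.709 -1.707
vertex 2.24 -3.137 -2.886
vertex 3.438 -2.222 -1.831
endloop
endfacet
facet normal 0.652 0.497 0.573
outer loop
vertex 2.938 -1.709 -1.707
vertex 3.438 -2.222 -1.831
vertex 3.469 -1.523 -2.472
endloop
endfacet
facet normal -0.651 -0.497 -0.573
outer loop
vertex 2.24 -3.137 -2.886
vertex 2.271 -2.437 -3.528
vertex 2.758 -3.24 -3.385
endloop
endfacet
facet normal 0.260 -0.856 0.447
outer loop
vertex 2.24 -3.137 -2.886
vertex 2.758 -3.24 -3.385
vertex 3.438 -2.222 -1.831
endloop
endfacet
facet normal 0.259 -0.856 0.448
outer loop
vertex 3.438 -2.222 -1.831
vertex 2.758 -3.24 -3.385
vertex 3.957 -2.326 -2.33
endloop
endfacet
facet normal 0.651 0.497 0.574
outer loop
vertex 3.438 -2.222 -1.831
vertex 3.957 -2.326 -2.33
vertex 3.469 -1.523 -2.472
endloop
endfacet
facet normal -0.651 -0.497 -0.573
outer loop
vertex 2.758 -3.24 -3.385
vertex 2.271 -2.437 -3.528
vertex 2.991 -2.873 -3.968
endloop
endfacet
facet normal 0.688 -0.706 -0.170
outer loop
vertex 2.758 -3.24 -3.385
vertex 2.991 -2.873 -3.968
vertex 3.957 -2.326 -2.33
endloop
endfacet
facet normal 0.689 -0.705 -0.171
outer loop
vertex 3.957 -2.326 -2.33
vertex 2.991 -2.873 -3.968
vertex 4.189 -1.958 -2.913
endloop
endfacet
facet normal 0.651 0.497 0.573
outer loop
vertex 3.957 -2.326 -2.33
vertex 4.189 -1.958 -2.913
vertex 3.469 -1.523 -2.472
endloop
endfacet

endsolid


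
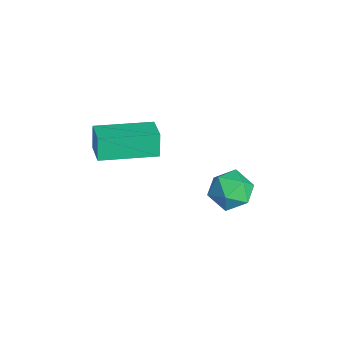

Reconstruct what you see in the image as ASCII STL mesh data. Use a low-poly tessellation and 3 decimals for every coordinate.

solid 
facet normal -0.982 0.166 0.084
outer loop
vertex -3.53 1.353 -1.164
vertex -3.623 0.593 -0.745
vertex -3.461 1.323 -0.295
endloop
endfacet
facet normal -0.619 0.781 0.076
outer loop
vertex -3.53 1.353 -1.164
vertex -3.461 1.323 -0.295
vertex -2.905 1.809 -0.76
endloop
endfacet
facet normal -0.247 0.810 -0.532
outer loop
vertex -3.53 1.353 -1.164
vertex -2.905 1.809 -0.76
vertex -2.724 1.38 -1.498
endloop
endfacet
facet normal -0.380 0.214 -0.900
outer loop
vertex -3.53 1.353 -1.164
vertex -2.724 1.38 -1.498
vertex -3.168 0.628 -1.489
endloop
endfacet
facet normal -0.835 -0.184 -0.519
outer loop
vertex -3.53 1.353 -1.164
vertex -3.168 0.628 -1.489
vertex -3.623 0.593 -0.745
endloop
endfacet
facet normal -0.157 0.770 0.618
outer loop
vertex -2.905 1.809 -0.76
vertex -3.461 1.323 -0.295
vertex -2.612 1.332 -0.091
endloop
endfacet
facet normal -0.743 -0.224 0.631
outer loop
vertex -3.461 1.323 -0.295
vertex -3.623 0.593 -0.745
vertex -3.056 0.58 -0.082
endloop
endfacet
facet normal -0.503 -0.793 -0.345
outer loop
vertex -3.623 0.593 -0.745
vertex -3.168 0.628 -1.489
vertex -2.875 0.151 -0.82
endloop
endfacet
facet normal 0.233 -0.149 -0.961
outer loop
vertex -3.168 0.628 -1.489
vertex -2.724 1.38 -1.498
vertex -2.319 0.637 -1.285
endloop
endfacet
facet normal 0.446 0.817 -0.365
outer loop
vertex -2.724 1.38 -1.498
vertex -2.905 1.809 -0.76
vertex -2.157 1.367 -0.835
endloop
endfacet
facet normal 0.380 -0.214 0.900
outer loop
vertex -2.25 0.607 -0.416
vertex -2.612 1.332 -0.091
vertex -3.056 0.58 -0.082
endloop
endfacet
facet normal 0.247 -0.810 0.532
outer loop
vertex -2.25 0.607 -0.416
vertex -3.056 0.58 -0.082
vertex -2.875 0.151 -0.82
endloop
endfacet
facet normal 0.619 -0.781 -0.076
outer loop
vertex -2.25 0.607 -0.416
vertex -2.875 0.151 -0.82
vertex -2.319 0.637 -1.285
endloop
endfacet
facet normal 0.982 -0.166 -0.084
outer loop
vertex -2.25 0.607 -0.416
vertex -2.319 0.637 -1.285
vertex -2.157 1.367 -0.835
endloop
endfacet
facet normal 0.835 0.184 0.519
outer loop
vertex -2.25 0.607 -0.416
vertex -2.157 1.367 -0.835
vertex -2.612 1.332 -0.091
endloop
endfacet
facet normal -0.233 0.149 0.961
outer loop
vertex -3.056 0.58 -0.082
vertex -2.612 1.332 -0.091
vertex -3.461 1.323 -0.295
endloop
endfacet
facet normal -0.446 -0.817 0.365
outer loop
vertex -2.875 0.151 -0.82
vertex -3.056 0.58 -0.082
vertex -3.623 0.593 -0.745
endloop
endfacet
facet normal 0.157 -0.770 -0.618
outer loop
vertex -2.319 0.637 -1.285
vertex -2.875 0.151 -0.82
vertex -3.168 0.628 -1.489
endloop
endfacet
facet normal 0.743 0.224 -0.631
outer loop
vertex -2.157 1.367 -0.835
vertex -2.319 0.637 -1.285
vertex -2.724 1.38 -1.498
endloop
endfacet
facet normal 0.503 0.793 0.345
outer loop
vertex -2.612 1.332 -0.091
vertex -2.157 1.367 -0.835
vertex -2.905 1.809 -0.76
endloop
endfacet
facet normal -0.944 0.051 -0.327
outer loop
vertex -3.414 -3.581 3.63
vertex -3.252 -1.574 3.473
vertex -3.119 -3.673 2.763
endloop
endfacet
facet normal -0.080 -0.994 0.078
outer loop
vertex -2.128 -3.726 3.107
vertex -3.414 -3.581 3.63
vertex -3.119 -3.673 2.763
endloop
endfacet
facet normal -0.943 0.051 -0.328
outer loop
vertex -3.119 -3.673 2.763
vertex -3.252 -1.574 3.473
vertex -2.956 -1.665 2.607
endloop
endfacet
facet normal 0.322 -0.099 -0.942
outer loop
vertex -2.956 -1.665 2.607
vertex -2.128 -3.726 3.107
vertex -3.119 -3.673 2.763
endloop
endfacet
facet normal -0.322 0.100 0.942
outer loop
vertex -3.414 -3.581 3.63
vertex -2.261 -1.627 3.817
vertex -3.252 -1.574 3.473
endloop
endfacet
facet normal -0.081 -0.994 0.077
outer loop
vertex -2.424 -3.635 3.973
vertex -3.414 -3.581 3.63
vertex -2.128 -3.726 3.107
endloop
endfacet
facet normal -0.321 0.099 0.942
outer loop
vertex -2.424 -3.635 3.973
vertex -2.261 -1.627 3.817
vertex -3.414 -3.581 3.63
endloop
endfacet
facet normal 0.080 0.994 -0.077
outer loop
vertex -3.252 -1.574 3.473
vertex -2.261 -1.627 3.817
vertex -2.956 -1.665 2.607
endloop
endfacet
facet normal 0.321 -0.100 -0.942
outer loop
vertex -1.966 -1.719 2.95
vertex -2.128 -3.726 3.107
vertex -2.956 -1.665 2.607
endloop
endfacet
facet normal 0.081 0.994 -0.078
outer loop
vertex -2.956 -1.665 2.607
vertex -2.261 -1.627 3.817
vertex -1.966 -1.719 2.95
endloop
endfacet
facet normal 0.943 -0.051 0.328
outer loop
vertex -1.966 -1.719 2.95
vertex -2.424 -3.635 3.973
vertex -2.128 -3.726 3.107
endloop
endfacet
facet normal 0.944 -0.051 0.327
outer loop
vertex -2.261 -1.627 3.817
vertex -2.424 -3.635 3.973
vertex -1.966 -1.719 2.95
endloop
endfacet

endsolid


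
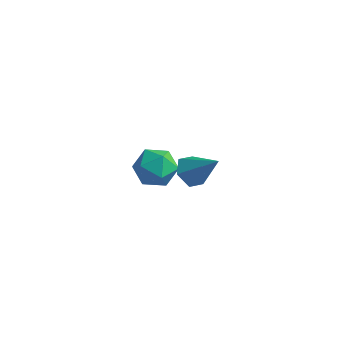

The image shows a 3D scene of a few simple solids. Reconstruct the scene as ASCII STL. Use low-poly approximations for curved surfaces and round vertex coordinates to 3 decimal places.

solid 
facet normal -0.705 -0.034 -0.708
outer loop
vertex 1.117 -0.031 -0.161
vertex 0.628 -0.026 0.326
vertex 0.862 0.569 0.064
endloop
endfacet
facet normal 0.825 0.469 -0.316
outer loop
vertex 1.117 -0.031 -0.161
vertex 0.862 0.569 0.064
vertex 1.672 0.026 1.374
endloop
endfacet
facet normal -0.705 -0.034 -0.708
outer loop
vertex 0.862 0.569 0.064
vertex 0.628 -0.026 0.326
vertex 0.373 0.575 0.551
endloop
endfacet
facet normal 0.247 0.940 0.237
outer loop
vertex 0.862 0.569 0.064
vertex 0.373 0.575 0.551
vertex 1.672 0.026 1.374
endloop
endfacet
facet normal -0.705 -0.034 -0.708
outer loop
vertex 0.373 0.575 0.551
vertex 0.628 -0.026 0.326
vertex 0.139 -0.02 0.813
endloop
endfacet
facet normal -0.314 0.483 0.817
outer loop
vertex 0.373 0.575 0.551
vertex 0.139 -0.02 0.813
vertex 1.672 0.026 1.374
endloop
endfacet
facet normal -0.705 -0.036 -0.708
outer loop
vertex 0.139 -0.02 0.813
vertex 0.628 -0.026 0.326
vertex 0.395 -0.62 0.588
endloop
endfacet
facet normal -0.296 -0.444 0.846
outer loop
vertex 0.139 -0.02 0.813
vertex 0.395 -0.62 0.588
vertex 1.672 0.026 1.374
endloop
endfacet
facet normal -0.705 -0.036 -0.708
outer loop
vertex 0.395 -0.62 0.588
vertex 0.628 -0.026 0.326
vertex 0.884 -0.626 0.101
endloop
endfacet
facet normal 0.281 -0.914 0.294
outer loop
vertex 0.395 -0.62 0.588
vertex 0.884 -0.626 0.101
vertex 1.672 0.026 1.374
endloop
endfacet
facet normal -0.705 -0.035 -0.708
outer loop
vertex 0.884 -0.626 0.101
vertex 0.628 -0.026 0.326
vertex 1.117 -0.031 -0.161
endloop
endfacet
facet normal 0.842 -0.456 -0.288
outer loop
vertex 0.884 -0.626 0.101
vertex 1.117 -0.031 -0.161
vertex 1.672 0.026 1.374
endloop
endfacet
facet normal -0.947 0.276 0.164
outer loop
vertex -3.202 3.912 -4.085
vertex -3.451 2.994 -3.98
vertex -3.171 3.504 -3.22
endloop
endfacet
facet normal -0.493 0.780 0.386
outer loop
vertex -3.202 3.912 -4.085
vertex -3.171 3.504 -3.22
vertex -2.466 4.087 -3.499
endloop
endfacet
facet normal -0.096 0.980 -0.173
outer loop
vertex -3.202 3.912 -4.085
vertex -2.466 4.087 -3.499
vertex -2.31 3.938 -4.431
endloop
endfacet
facet normal -0.305 0.600 -0.740
outer loop
vertex -3.202 3.912 -4.085
vertex -2.31 3.938 -4.431
vertex -2.919 3.262 -4.728
endloop
endfacet
facet normal -0.831 0.164 -0.532
outer loop
vertex -3.202 3.912 -4.085
vertex -2.919 3.262 -4.728
vertex -3.451 2.994 -3.98
endloop
endfacet
facet normal -0.059 0.488 0.871
outer loop
vertex -2.466 4.087 -3.499
vertex -3.171 3.504 -3.22
vertex -2.261 3.278 -3.032
endloop
endfacet
facet normal -0.794 -0.327 0.512
outer loop
vertex -3.171 3.504 -3.22
vertex -3.451 2.994 -3.98
vertex -2.87 2.602 -3.329
endloop
endfacet
facet normal -0.606 -0.507 -0.613
outer loop
vertex -3.451 2.994 -3.98
vertex -2.919 3.262 -4.728
vertex -2.714 2.453 -4.261
endloop
endfacet
facet normal 0.245 0.196 -0.949
outer loop
vertex -2.919 3.262 -4.728
vertex -2.31 3.938 -4.431
vertex -2.009 3.036 -4.54
endloop
endfacet
facet normal 0.583 0.812 -0.032
outer loop
vertex -2.31 3.938 -4.431
vertex -2.466 4.087 -3.499
vertex -1.729 3.546 -3.78
endloop
endfacet
facet normal 0.305 -0.600 0.740
outer loop
vertex -1.978 2.628 -3.675
vertex -2.261 3.278 -3.032
vertex -2.87 2.602 -3.329
endloop
endfacet
facet normal 0.096 -0.980 0.173
outer loop
vertex -1.978 2.628 -3.675
vertex -2.87 2.602 -3.329
vertex -2.714 2.453 -4.261
endloop
endfacet
facet normal 0.493 -0.780 -0.386
outer loop
vertex -1.978 2.628 -3.675
vertex -2.714 2.453 -4.261
vertex -2.009 3.036 -4.54
endloop
endfacet
facet normal 0.947 -0.276 -0.164
outer loop
vertex -1.978 2.628 -3.675
vertex -2.009 3.036 -4.54
vertex -1.729 3.546 -3.78
endloop
endfacet
facet normal 0.831 -0.164 0.532
outer loop
vertex -1.978 2.628 -3.675
vertex -1.729 3.546 -3.78
vertex -2.261 3.278 -3.032
endloop
endfacet
facet normal -0.245 -0.196 0.949
outer loop
vertex -2.87 2.602 -3.329
vertex -2.261 3.278 -3.032
vertex -3.171 3.504 -3.22
endloop
endfacet
facet normal -0.583 -0.812 0.032
outer loop
vertex -2.714 2.453 -4.261
vertex -2.87 2.602 -3.329
vertex -3.451 2.994 -3.98
endloop
endfacet
facet normal 0.059 -0.488 -0.871
outer loop
vertex -2.009 3.036 -4.54
vertex -2.714 2.453 -4.261
vertex -2.919 3.262 -4.728
endloop
endfacet
facet normal 0.794 0.327 -0.512
outer loop
vertex -1.729 3.546 -3.78
vertex -2.009 3.036 -4.54
vertex -2.31 3.938 -4.431
endloop
endfacet
facet normal 0.606 0.507 0.613
outer loop
vertex -2.261 3.278 -3.032
vertex -1.729 3.546 -3.78
vertex -2.466 4.087 -3.499
endloop
endfacet

endsolid


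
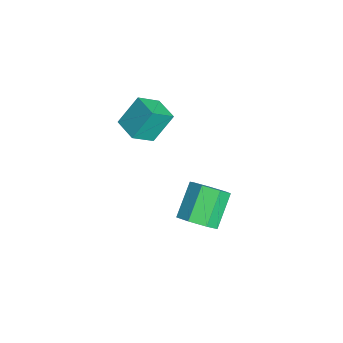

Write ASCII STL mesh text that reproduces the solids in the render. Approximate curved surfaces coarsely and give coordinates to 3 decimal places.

solid 
facet normal -0.933 -0.359 0.031
outer loop
vertex -2.123 -3.686 2.677
vertex -2.417 -2.823 3.842
vertex -2.496 -2.784 1.913
endloop
endfacet
facet normal 0.200 -0.584 -0.787
outer loop
vertex -1.443 -2.377 1.878
vertex -2.123 -3.686 2.677
vertex -2.496 -2.784 1.913
endloop
endfacet
facet normal -0.932 -0.360 0.031
outer loop
vertex -2.496 -2.784 1.913
vertex -2.417 -2.823 3.842
vertex -2.791 -1.92 3.078
endloop
endfacet
facet normal -0.302 0.728 -0.616
outer loop
vertex -2.791 -1.92 3.078
vertex -1.443 -2.377 1.878
vertex -2.496 -2.784 1.913
endloop
endfacet
facet normal 0.302 -0.728 0.615
outer loop
vertex -2.123 -3.686 2.677
vertex -1.364 -2.416 3.807
vertex -2.417 -2.823 3.842
endloop
endfacet
facet normal 0.199 -0.584 -0.787
outer loop
vertex -1.069 -3.28 2.642
vertex -2.123 -3.686 2.677
vertex -1.443 -2.377 1.878
endloop
endfacet
facet normal 0.301 -0.728 0.616
outer loop
vertex -1.069 -3.28 2.642
vertex -1.364 -2.416 3.807
vertex -2.123 -3.686 2.677
endloop
endfacet
facet normal -0.199 0.584 0.787
outer loop
vertex -2.417 -2.823 3.842
vertex -1.364 -2.416 3.807
vertex -2.791 -1.92 3.078
endloop
endfacet
facet normal -0.301 0.728 -0.616
outer loop
vertex -1.737 -1.514 3.043
vertex -1.443 -2.377 1.878
vertex -2.791 -1.92 3.078
endloop
endfacet
facet normal -0.199 0.584 0.787
outer loop
vertex -2.791 -1.92 3.078
vertex -1.364 -2.416 3.807
vertex -1.737 -1.514 3.043
endloop
endfacet
facet normal 0.933 0.360 -0.031
outer loop
vertex -1.737 -1.514 3.043
vertex -1.069 -3.28 2.642
vertex -1.443 -2.377 1.878
endloop
endfacet
facet normal 0.933 0.360 -0.031
outer loop
vertex -1.364 -2.416 3.807
vertex -1.069 -3.28 2.642
vertex -1.737 -1.514 3.043
endloop
endfacet
facet normal 0.630 -0.432 -0.645
outer loop
vertex 0.684 -1.361 -1.489
vertex 0.282 -0.951 -2.156
vertex 0.965 -0.675 -1.674
endloop
endfacet
facet normal 0.684 -0.085 0.724
outer loop
vertex 0.684 -1.361 -1.489
vertex 0.965 -0.675 -1.674
vertex -0.399 -0.619 -0.378
endloop
endfacet
facet normal 0.685 -0.084 0.724
outer loop
vertex -0.399 -0.619 -0.378
vertex 0.965 -0.675 -1.674
vertex -0.119 0.067 -0.563
endloop
endfacet
facet normal -0.629 0.431 0.646
outer loop
vertex -0.399 -0.619 -0.378
vertex -0.119 0.067 -0.563
vertex -0.802 -0.209 -1.044
endloop
endfacet
facet normal 0.630 -0.431 -0.646
outer loop
vertex 0.965 -0.675 -1.674
vertex 0.282 -0.951 -2.156
vertex 0.731 -0.197 -2.221
endloop
endfacet
facet normal 0.714 0.650 0.262
outer loop
vertex 0.965 -0.675 -1.674
vertex 0.731 -0.197 -2.221
vertex -0.119 0.067 -0.563
endloop
endfacet
facet normal 0.714 0.649 0.263
outer loop
vertex -0.119 0.067 -0.563
vertex 0.731 -0.197 -2.221
vertex -0.352 0.545 -1.11
endloop
endfacet
facet normal -0.629 0.432 0.646
outer loop
vertex -0.119 0.067 -0.563
vertex -0.352 0.545 -1.11
vertex -0.802 -0.209 -1.044
endloop
endfacet
facet normal 0.630 -0.431 -0.646
outer loop
vertex 0.731 -0.197 -2.221
vertex 0.282 -0.951 -2.156
vertex 0.159 -0.286 -2.719
endloop
endfacet
facet normal 0.206 0.895 -0.397
outer loop
vertex 0.731 -0.197 -2.221
vertex 0.159 -0.286 -2.719
vertex -0.352 0.545 -1.11
endloop
endfacet
facet normal 0.206 0.895 -0.397
outer loop
vertex -0.352 0.545 -1.11
vertex 0.159 -0.286 -2.719
vertex -0.924 0.456 -1.608
endloop
endfacet
facet normal -0.629 0.432 0.646
outer loop
vertex -0.352 0.545 -1.11
vertex -0.924 0.456 -1.608
vertex -0.802 -0.209 -1.044
endloop
endfacet
facet normal 0.629 -0.431 -0.647
outer loop
vertex 0.159 -0.286 -2.719
vertex 0.282 -0.951 -2.156
vertex -0.321 -0.876 -2.793
endloop
endfacet
facet normal -0.457 0.467 -0.757
outer loop
vertex 0.159 -0.286 -2.719
vertex -0.321 -0.876 -2.793
vertex -0.924 0.456 -1.608
endloop
endfacet
facet normal -0.457 0.467 -0.757
outer loop
vertex -0.924 0.456 -1.608
vertex -0.321 -0.876 -2.793
vertex -1.404 -0.134 -1.682
endloop
endfacet
facet normal -0.630 0.432 0.645
outer loop
vertex -0.924 0.456 -1.608
vertex -1.404 -0.134 -1.682
vertex -0.802 -0.209 -1.044
endloop
endfacet
facet normal 0.629 -0.432 -0.646
outer loop
vertex -0.321 -0.876 -2.793
vertex 0.282 -0.951 -2.156
vertex -0.347 -1.522 -2.387
endloop
endfacet
facet normal -0.776 -0.313 -0.548
outer loop
vertex -0.321 -0.876 -2.793
vertex -0.347 -1.522 -2.387
vertex -1.404 -0.134 -1.682
endloop
endfacet
facet normal -0.776 -0.313 -0.547
outer loop
vertex -1.404 -0.134 -1.682
vertex -0.347 -1.522 -2.387
vertex -1.43 -0.78 -1.275
endloop
endfacet
facet normal -0.630 0.432 0.645
outer loop
vertex -1.404 -0.134 -1.682
vertex -1.43 -0.78 -1.275
vertex -0.802 -0.209 -1.044
endloop
endfacet
facet normal 0.629 -0.432 -0.646
outer loop
vertex -0.347 -1.522 -2.387
vertex 0.282 -0.951 -2.156
vertex 0.101 -1.738 -1.806
endloop
endfacet
facet normal -0.510 -0.857 0.075
outer loop
vertex -0.347 -1.522 -2.387
vertex 0.101 -1.738 -1.806
vertex -1.43 -0.78 -1.275
endloop
endfacet
facet normal -0.510 -0.857 0.074
outer loop
vertex -1.43 -0.78 -1.275
vertex 0.101 -1.738 -1.806
vertex -0.983 -0.996 -0.695
endloop
endfacet
facet normal -0.630 0.431 0.646
outer loop
vertex -1.43 -0.78 -1.275
vertex -0.983 -0.996 -0.695
vertex -0.802 -0.209 -1.044
endloop
endfacet
facet normal 0.630 -0.432 -0.645
outer loop
vertex 0.101 -1.738 -1.806
vertex 0.282 -0.951 -2.156
vertex 0.684 -1.361 -1.489
endloop
endfacet
facet normal 0.140 -0.755 0.641
outer loop
vertex 0.101 -1.738 -1.806
vertex 0.684 -1.361 -1.489
vertex -0.983 -0.996 -0.695
endloop
endfacet
facet normal 0.140 -0.755 0.641
outer loop
vertex -0.983 -0.996 -0.695
vertex 0.684 -1.361 -1.489
vertex -0.399 -0.619 -0.378
endloop
endfacet
facet normal -0.629 0.431 0.646
outer loop
vertex -0.983 -0.996 -0.695
vertex -0.399 -0.619 -0.378
vertex -0.802 -0.209 -1.044
endloop
endfacet

endsolid


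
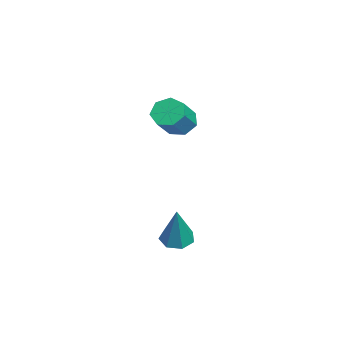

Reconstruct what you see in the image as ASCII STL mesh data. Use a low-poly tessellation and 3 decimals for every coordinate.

solid 
facet normal -0.655 0.350 -0.670
outer loop
vertex -4.102 1.665 2.2
vertex -4.388 2.05 2.681
vertex -3.876 2.206 2.262
endloop
endfacet
facet normal 0.651 -0.188 -0.735
outer loop
vertex -4.102 1.665 2.2
vertex -3.876 2.206 2.262
vertex -3.205 1.184 3.117
endloop
endfacet
facet normal 0.652 -0.187 -0.735
outer loop
vertex -3.205 1.184 3.117
vertex -3.876 2.206 2.262
vertex -2.979 1.726 3.18
endloop
endfacet
facet normal 0.654 -0.351 0.670
outer loop
vertex -3.205 1.184 3.117
vertex -2.979 1.726 3.18
vertex -3.492 1.57 3.599
endloop
endfacet
facet normal -0.655 0.350 -0.670
outer loop
vertex -3.876 2.206 2.262
vertex -4.388 2.05 2.681
vertex -4.036 2.63 2.64
endloop
endfacet
facet normal 0.706 0.601 -0.375
outer loop
vertex -3.876 2.206 2.262
vertex -4.036 2.63 2.64
vertex -2.979 1.726 3.18
endloop
endfacet
facet normal 0.706 0.601 -0.375
outer loop
vertex -2.979 1.726 3.18
vertex -4.036 2.63 2.64
vertex -3.139 2.15 3.558
endloop
endfacet
facet normal 0.654 -0.351 0.670
outer loop
vertex -2.979 1.726 3.18
vertex -3.139 2.15 3.558
vertex -3.492 1.57 3.599
endloop
endfacet
facet normal -0.655 0.350 -0.670
outer loop
vertex -4.036 2.63 2.64
vertex -4.388 2.05 2.681
vertex -4.461 2.617 3.049
endloop
endfacet
facet normal 0.228 0.936 0.267
outer loop
vertex -4.036 2.63 2.64
vertex -4.461 2.617 3.049
vertex -3.139 2.15 3.558
endloop
endfacet
facet normal 0.228 0.936 0.267
outer loop
vertex -3.139 2.15 3.558
vertex -4.461 2.617 3.049
vertex -3.564 2.137 3.967
endloop
endfacet
facet normal 0.655 -0.351 0.669
outer loop
vertex -3.139 2.15 3.558
vertex -3.564 2.137 3.967
vertex -3.492 1.57 3.599
endloop
endfacet
facet normal -0.654 0.351 -0.670
outer loop
vertex -4.461 2.617 3.049
vertex -4.388 2.05 2.681
vertex -4.832 2.177 3.181
endloop
endfacet
facet normal -0.421 0.567 0.708
outer loop
vertex -4.461 2.617 3.049
vertex -4.832 2.177 3.181
vertex -3.564 2.137 3.967
endloop
endfacet
facet normal -0.421 0.567 0.708
outer loop
vertex -3.564 2.137 3.967
vertex -4.832 2.177 3.181
vertex -3.935 1.697 4.099
endloop
endfacet
facet normal 0.655 -0.351 0.669
outer loop
vertex -3.564 2.137 3.967
vertex -3.935 1.697 4.099
vertex -3.492 1.57 3.599
endloop
endfacet
facet normal -0.655 0.350 -0.670
outer loop
vertex -4.832 2.177 3.181
vertex -4.388 2.05 2.681
vertex -4.868 1.642 2.937
endloop
endfacet
facet normal -0.753 -0.230 0.616
outer loop
vertex -4.832 2.177 3.181
vertex -4.868 1.642 2.937
vertex -3.935 1.697 4.099
endloop
endfacet
facet normal -0.754 -0.230 0.616
outer loop
vertex -3.935 1.697 4.099
vertex -4.868 1.642 2.937
vertex -3.972 1.161 3.854
endloop
endfacet
facet normal 0.655 -0.351 0.669
outer loop
vertex -3.935 1.697 4.099
vertex -3.972 1.161 3.854
vertex -3.492 1.57 3.599
endloop
endfacet
facet normal -0.655 0.351 -0.669
outer loop
vertex -4.868 1.642 2.937
vertex -4.388 2.05 2.681
vertex -4.544 1.414 2.5
endloop
endfacet
facet normal -0.519 -0.853 0.060
outer loop
vertex -4.868 1.642 2.937
vertex -4.544 1.414 2.5
vertex -3.972 1.161 3.854
endloop
endfacet
facet normal -0.518 -0.853 0.060
outer loop
vertex -3.972 1.161 3.854
vertex -4.544 1.414 2.5
vertex -3.647 0.933 3.417
endloop
endfacet
facet normal 0.655 -0.351 0.670
outer loop
vertex -3.972 1.161 3.854
vertex -3.647 0.933 3.417
vertex -3.492 1.57 3.599
endloop
endfacet
facet normal -0.654 0.351 -0.670
outer loop
vertex -4.544 1.414 2.5
vertex -4.388 2.05 2.681
vertex -4.102 1.665 2.2
endloop
endfacet
facet normal 0.106 -0.834 -0.541
outer loop
vertex -4.544 1.414 2.5
vertex -4.102 1.665 2.2
vertex -3.647 0.933 3.417
endloop
endfacet
facet normal 0.106 -0.834 -0.541
outer loop
vertex -3.647 0.933 3.417
vertex -4.102 1.665 2.2
vertex -3.205 1.184 3.117
endloop
endfacet
facet normal 0.654 -0.351 0.670
outer loop
vertex -3.647 0.933 3.417
vertex -3.205 1.184 3.117
vertex -3.492 1.57 3.599
endloop
endfacet
facet normal -0.371 0.023 -0.928
outer loop
vertex 0.863 1.839 -0.877
vertex 0.303 1.69 -0.657
vertex 0.548 2.253 -0.741
endloop
endfacet
facet normal 0.799 0.601 0.021
outer loop
vertex 0.863 1.839 -0.877
vertex 0.548 2.253 -0.741
vertex 0.957 1.65 0.977
endloop
endfacet
facet normal -0.372 0.023 -0.928
outer loop
vertex 0.548 2.253 -0.741
vertex 0.303 1.69 -0.657
vertex 0.048 2.244 -0.541
endloop
endfacet
facet normal 0.106 0.946 0.307
outer loop
vertex 0.548 2.253 -0.741
vertex 0.048 2.244 -0.541
vertex 0.957 1.65 0.977
endloop
endfacet
facet normal -0.372 0.023 -0.928
outer loop
vertex 0.048 2.244 -0.541
vertex 0.303 1.69 -0.657
vertex -0.26 1.817 -0.428
endloop
endfacet
facet normal -0.584 0.573 0.574
outer loop
vertex 0.048 2.244 -0.541
vertex -0.26 1.817 -0.428
vertex 0.957 1.65 0.977
endloop
endfacet
facet normal -0.372 0.022 -0.928
outer loop
vertex -0.26 1.817 -0.428
vertex 0.303 1.69 -0.657
vertex -0.144 1.295 -0.487
endloop
endfacet
facet normal -0.748 -0.236 0.620
outer loop
vertex -0.26 1.817 -0.428
vertex -0.144 1.295 -0.487
vertex 0.957 1.65 0.977
endloop
endfacet
facet normal -0.373 0.022 -0.928
outer loop
vertex -0.144 1.295 -0.487
vertex 0.303 1.69 -0.657
vertex 0.308 1.07 -0.674
endloop
endfacet
facet normal -0.265 -0.873 0.411
outer loop
vertex -0.144 1.295 -0.487
vertex 0.308 1.07 -0.674
vertex 0.957 1.65 0.977
endloop
endfacet
facet normal -0.373 0.022 -0.928
outer loop
vertex 0.308 1.07 -0.674
vertex 0.303 1.69 -0.657
vertex 0.756 1.313 -0.848
endloop
endfacet
facet normal 0.505 -0.857 0.103
outer loop
vertex 0.308 1.07 -0.674
vertex 0.756 1.313 -0.848
vertex 0.957 1.65 0.977
endloop
endfacet
facet normal -0.371 0.024 -0.928
outer loop
vertex 0.756 1.313 -0.848
vertex 0.303 1.69 -0.657
vertex 0.863 1.839 -0.877
endloop
endfacet
facet normal 0.977 -0.203 -0.070
outer loop
vertex 0.756 1.313 -0.848
vertex 0.863 1.839 -0.877
vertex 0.957 1.65 0.977
endloop
endfacet

endsolid


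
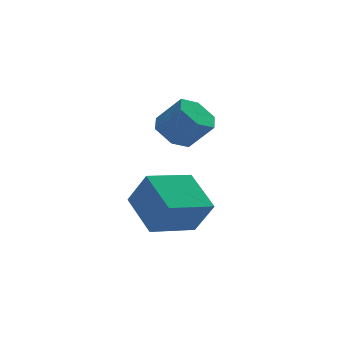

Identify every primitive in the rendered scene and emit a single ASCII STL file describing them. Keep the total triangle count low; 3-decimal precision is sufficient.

solid 
facet normal -0.561 0.365 -0.743
outer loop
vertex 3.208 -2.215 2.53
vertex 2.694 -1.712 3.166
vertex 3.476 -1.324 2.766
endloop
endfacet
facet normal 0.779 -0.069 -0.623
outer loop
vertex 3.208 -2.215 2.53
vertex 3.476 -1.324 2.766
vertex 4.061 -2.771 3.659
endloop
endfacet
facet normal 0.780 -0.069 -0.622
outer loop
vertex 4.061 -2.771 3.659
vertex 3.476 -1.324 2.766
vertex 4.328 -1.88 3.895
endloop
endfacet
facet normal 0.560 -0.365 0.744
outer loop
vertex 4.061 -2.771 3.659
vertex 4.328 -1.88 3.895
vertex 3.546 -2.268 4.294
endloop
endfacet
facet normal -0.561 0.365 -0.743
outer loop
vertex 3.476 -1.324 2.766
vertex 2.694 -1.712 3.166
vertex 2.961 -0.821 3.402
endloop
endfacet
facet normal 0.631 0.769 -0.097
outer loop
vertex 3.476 -1.324 2.766
vertex 2.961 -0.821 3.402
vertex 4.328 -1.88 3.895
endloop
endfacet
facet normal 0.631 0.769 -0.098
outer loop
vertex 4.328 -1.88 3.895
vertex 2.961 -0.821 3.402
vertex 3.814 -1.377 4.531
endloop
endfacet
facet normal 0.561 -0.366 0.743
outer loop
vertex 4.328 -1.88 3.895
vertex 3.814 -1.377 4.531
vertex 3.546 -2.268 4.294
endloop
endfacet
facet normal -0.560 0.365 -0.744
outer loop
vertex 2.961 -0.821 3.402
vertex 2.694 -1.712 3.166
vertex 2.179 -1.209 3.801
endloop
endfacet
facet normal -0.148 0.838 0.525
outer loop
vertex 2.961 -0.821 3.402
vertex 2.179 -1.209 3.801
vertex 3.814 -1.377 4.531
endloop
endfacet
facet normal -0.148 0.838 0.525
outer loop
vertex 3.814 -1.377 4.531
vertex 2.179 -1.209 3.801
vertex 3.032 -1.765 4.93
endloop
endfacet
facet normal 0.561 -0.366 0.743
outer loop
vertex 3.814 -1.377 4.531
vertex 3.032 -1.765 4.93
vertex 3.546 -2.268 4.294
endloop
endfacet
facet normal -0.560 0.365 -0.744
outer loop
vertex 2.179 -1.209 3.801
vertex 2.694 -1.712 3.166
vertex 1.912 -2.1 3.565
endloop
endfacet
facet normal -0.779 0.069 0.623
outer loop
vertex 2.179 -1.209 3.801
vertex 1.912 -2.1 3.565
vertex 3.032 -1.765 4.93
endloop
endfacet
facet normal -0.780 0.070 0.623
outer loop
vertex 3.032 -1.765 4.93
vertex 1.912 -2.1 3.565
vertex 2.764 -2.656 4.694
endloop
endfacet
facet normal 0.561 -0.365 0.743
outer loop
vertex 3.032 -1.765 4.93
vertex 2.764 -2.656 4.694
vertex 3.546 -2.268 4.294
endloop
endfacet
facet normal -0.561 0.366 -0.743
outer loop
vertex 1.912 -2.1 3.565
vertex 2.694 -1.712 3.166
vertex 2.426 -2.603 2.929
endloop
endfacet
facet normal -0.632 -0.769 0.098
outer loop
vertex 1.912 -2.1 3.565
vertex 2.426 -2.603 2.929
vertex 2.764 -2.656 4.694
endloop
endfacet
facet normal -0.631 -0.770 0.098
outer loop
vertex 2.764 -2.656 4.694
vertex 2.426 -2.603 2.929
vertex 3.279 -3.159 4.058
endloop
endfacet
facet normal 0.561 -0.365 0.743
outer loop
vertex 2.764 -2.656 4.694
vertex 3.279 -3.159 4.058
vertex 3.546 -2.268 4.294
endloop
endfacet
facet normal -0.561 0.366 -0.743
outer loop
vertex 2.426 -2.603 2.929
vertex 2.694 -1.712 3.166
vertex 3.208 -2.215 2.53
endloop
endfacet
facet normal 0.148 -0.838 -0.525
outer loop
vertex 2.426 -2.603 2.929
vertex 3.208 -2.215 2.53
vertex 3.279 -3.159 4.058
endloop
endfacet
facet normal 0.148 -0.838 -0.525
outer loop
vertex 3.279 -3.159 4.058
vertex 3.208 -2.215 2.53
vertex 4.061 -2.771 3.659
endloop
endfacet
facet normal 0.560 -0.365 0.744
outer loop
vertex 3.279 -3.159 4.058
vertex 4.061 -2.771 3.659
vertex 3.546 -2.268 4.294
endloop
endfacet
facet normal -0.924 -0.330 0.191
outer loop
vertex 1.346 -2.965 1.461
vertex 0.785 -2.242 -0.007
vertex 1.765 -4.734 0.43
endloop
endfacet
facet normal 0.324 -0.418 0.849
outer loop
vertex 3.715 -4.038 0.027
vertex 1.346 -2.965 1.461
vertex 1.765 -4.734 0.43
endloop
endfacet
facet normal -0.924 -0.330 0.191
outer loop
vertex 1.765 -4.734 0.43
vertex 0.785 -2.242 -0.007
vertex 1.203 -4.011 -1.038
endloop
endfacet
facet normal 0.200 -0.846 -0.493
outer loop
vertex 1.203 -4.011 -1.038
vertex 3.715 -4.038 0.027
vertex 1.765 -4.734 0.43
endloop
endfacet
facet normal -0.200 0.846 0.493
outer loop
vertex 1.346 -2.965 1.461
vertex 2.735 -1.546 -0.41
vertex 0.785 -2.242 -0.007
endloop
endfacet
facet normal 0.324 -0.418 0.849
outer loop
vertex 3.297 -2.269 1.058
vertex 1.346 -2.965 1.461
vertex 3.715 -4.038 0.027
endloop
endfacet
facet normal -0.200 0.846 0.493
outer loop
vertex 3.297 -2.269 1.058
vertex 2.735 -1.546 -0.41
vertex 1.346 -2.965 1.461
endloop
endfacet
facet normal -0.325 0.418 -0.849
outer loop
vertex 0.785 -2.242 -0.007
vertex 2.735 -1.546 -0.41
vertex 1.203 -4.011 -1.038
endloop
endfacet
facet normal 0.200 -0.847 -0.493
outer loop
vertex 3.154 -3.315 -1.441
vertex 3.715 -4.038 0.027
vertex 1.203 -4.011 -1.038
endloop
endfacet
facet normal -0.324 0.418 -0.849
outer loop
vertex 1.203 -4.011 -1.038
vertex 2.735 -1.546 -0.41
vertex 3.154 -3.315 -1.441
endloop
endfacet
facet normal 0.925 0.330 -0.191
outer loop
vertex 3.154 -3.315 -1.441
vertex 3.297 -2.269 1.058
vertex 3.715 -4.038 0.027
endloop
endfacet
facet normal 0.924 0.330 -0.191
outer loop
vertex 2.735 -1.546 -0.41
vertex 3.297 -2.269 1.058
vertex 3.154 -3.315 -1.441
endloop
endfacet

endsolid


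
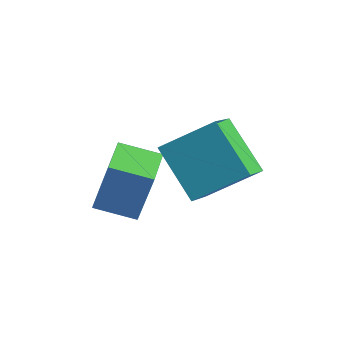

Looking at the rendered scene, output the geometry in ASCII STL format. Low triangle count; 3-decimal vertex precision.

solid 
facet normal -0.587 0.809 0.010
outer loop
vertex 0.323 -3.68 1.432
vertex 1.408 -2.888 1.075
vertex -0.104 -3.967 -0.501
endloop
endfacet
facet normal -0.781 -0.570 0.257
outer loop
vertex 0.712 -5.092 -0.515
vertex 0.323 -3.68 1.432
vertex -0.104 -3.967 -0.501
endloop
endfacet
facet normal -0.587 0.809 0.010
outer loop
vertex -0.104 -3.967 -0.501
vertex 1.408 -2.888 1.075
vertex 0.981 -3.175 -0.858
endloop
endfacet
facet normal -0.214 -0.143 -0.966
outer loop
vertex 0.981 -3.175 -0.858
vertex 0.712 -5.092 -0.515
vertex -0.104 -3.967 -0.501
endloop
endfacet
facet normal 0.214 0.143 0.966
outer loop
vertex 0.323 -3.68 1.432
vertex 2.224 -4.013 1.061
vertex 1.408 -2.888 1.075
endloop
endfacet
facet normal -0.781 -0.570 0.257
outer loop
vertex 1.139 -4.805 1.418
vertex 0.323 -3.68 1.432
vertex 0.712 -5.092 -0.515
endloop
endfacet
facet normal 0.214 0.143 0.966
outer loop
vertex 1.139 -4.805 1.418
vertex 2.224 -4.013 1.061
vertex 0.323 -3.68 1.432
endloop
endfacet
facet normal 0.781 0.570 -0.257
outer loop
vertex 1.408 -2.888 1.075
vertex 2.224 -4.013 1.061
vertex 0.981 -3.175 -0.858
endloop
endfacet
facet normal -0.214 -0.143 -0.966
outer loop
vertex 1.797 -4.3 -0.872
vertex 0.712 -5.092 -0.515
vertex 0.981 -3.175 -0.858
endloop
endfacet
facet normal 0.781 0.570 -0.257
outer loop
vertex 0.981 -3.175 -0.858
vertex 2.224 -4.013 1.061
vertex 1.797 -4.3 -0.872
endloop
endfacet
facet normal 0.587 -0.809 -0.010
outer loop
vertex 1.797 -4.3 -0.872
vertex 1.139 -4.805 1.418
vertex 0.712 -5.092 -0.515
endloop
endfacet
facet normal 0.587 -0.809 -0.010
outer loop
vertex 2.224 -4.013 1.061
vertex 1.139 -4.805 1.418
vertex 1.797 -4.3 -0.872
endloop
endfacet
facet normal -0.536 -0.647 -0.542
outer loop
vertex 2.113 -3.773 2.295
vertex 1.565 -2.652 1.499
vertex 3.683 -3.955 0.958
endloop
endfacet
facet normal 0.370 -0.758 0.537
outer loop
vertex 4.735 -2.688 2.021
vertex 2.113 -3.773 2.295
vertex 3.683 -3.955 0.958
endloop
endfacet
facet normal -0.536 -0.647 -0.542
outer loop
vertex 3.683 -3.955 0.958
vertex 1.565 -2.652 1.499
vertex 3.135 -2.834 0.162
endloop
endfacet
facet normal 0.758 -0.088 -0.646
outer loop
vertex 3.135 -2.834 0.162
vertex 4.735 -2.688 2.021
vertex 3.683 -3.955 0.958
endloop
endfacet
facet normal -0.758 0.088 0.646
outer loop
vertex 2.113 -3.773 2.295
vertex 2.617 -1.385 2.562
vertex 1.565 -2.652 1.499
endloop
endfacet
facet normal 0.370 -0.758 0.537
outer loop
vertex 3.165 -2.506 3.358
vertex 2.113 -3.773 2.295
vertex 4.735 -2.688 2.021
endloop
endfacet
facet normal -0.758 0.088 0.646
outer loop
vertex 3.165 -2.506 3.358
vertex 2.617 -1.385 2.562
vertex 2.113 -3.773 2.295
endloop
endfacet
facet normal -0.370 0.758 -0.537
outer loop
vertex 1.565 -2.652 1.499
vertex 2.617 -1.385 2.562
vertex 3.135 -2.834 0.162
endloop
endfacet
facet normal 0.758 -0.088 -0.646
outer loop
vertex 4.187 -1.567 1.225
vertex 4.735 -2.688 2.021
vertex 3.135 -2.834 0.162
endloop
endfacet
facet normal -0.370 0.758 -0.537
outer loop
vertex 3.135 -2.834 0.162
vertex 2.617 -1.385 2.562
vertex 4.187 -1.567 1.225
endloop
endfacet
facet normal 0.536 0.647 0.542
outer loop
vertex 4.187 -1.567 1.225
vertex 3.165 -2.506 3.358
vertex 4.735 -2.688 2.021
endloop
endfacet
facet normal 0.536 0.647 0.542
outer loop
vertex 2.617 -1.385 2.562
vertex 3.165 -2.506 3.358
vertex 4.187 -1.567 1.225
endloop
endfacet

endsolid
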